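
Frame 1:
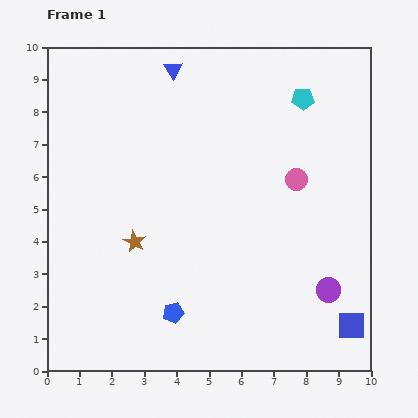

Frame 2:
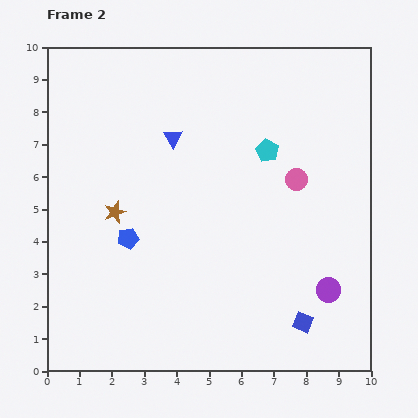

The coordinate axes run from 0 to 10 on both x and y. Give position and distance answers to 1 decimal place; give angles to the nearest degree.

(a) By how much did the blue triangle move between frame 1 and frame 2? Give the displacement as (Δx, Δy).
(0.0, -2.1)

The blue triangle was at (3.9, 9.3) in frame 1 and (3.9, 7.2) in frame 2.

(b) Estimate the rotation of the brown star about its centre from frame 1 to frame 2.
25° clockwise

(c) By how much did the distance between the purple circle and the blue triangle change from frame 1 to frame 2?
-1.6

Distance in frame 1: 8.3. Distance in frame 2: 6.7.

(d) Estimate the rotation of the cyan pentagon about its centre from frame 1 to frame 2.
30° clockwise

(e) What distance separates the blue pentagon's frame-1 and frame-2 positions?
2.7

The blue pentagon moved from (3.9, 1.8) to (2.5, 4.1), a distance of √(1.4² + 2.3²) ≈ 2.7.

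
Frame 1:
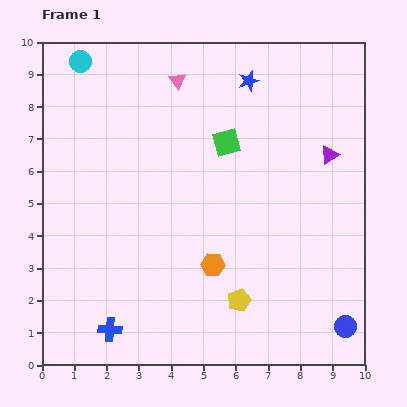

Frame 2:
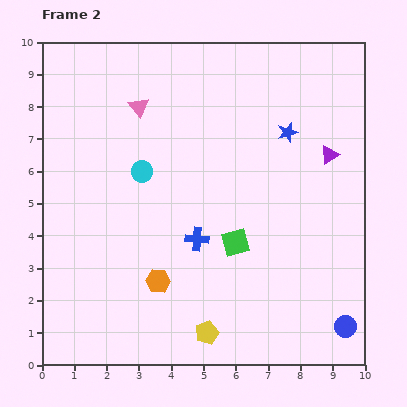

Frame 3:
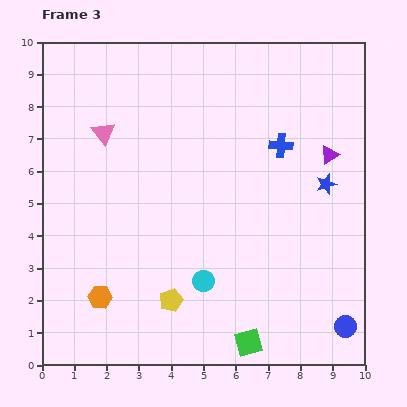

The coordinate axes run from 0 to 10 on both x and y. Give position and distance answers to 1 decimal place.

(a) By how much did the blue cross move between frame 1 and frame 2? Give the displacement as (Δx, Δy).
(2.7, 2.8)

The blue cross was at (2.1, 1.1) in frame 1 and (4.8, 3.9) in frame 2.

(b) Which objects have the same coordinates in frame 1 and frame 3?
the blue circle, the purple triangle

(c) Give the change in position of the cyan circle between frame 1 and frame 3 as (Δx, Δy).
(3.8, -6.8)

The cyan circle was at (1.2, 9.4) in frame 1 and (5.0, 2.6) in frame 3.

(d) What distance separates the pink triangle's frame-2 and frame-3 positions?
1.4

The pink triangle moved from (3.0, 8.0) to (1.9, 7.2), a distance of √(1.1² + 0.8²) ≈ 1.4.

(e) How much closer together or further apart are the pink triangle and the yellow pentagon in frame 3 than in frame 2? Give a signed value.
-1.7

Distance in frame 2: 7.3. Distance in frame 3: 5.6.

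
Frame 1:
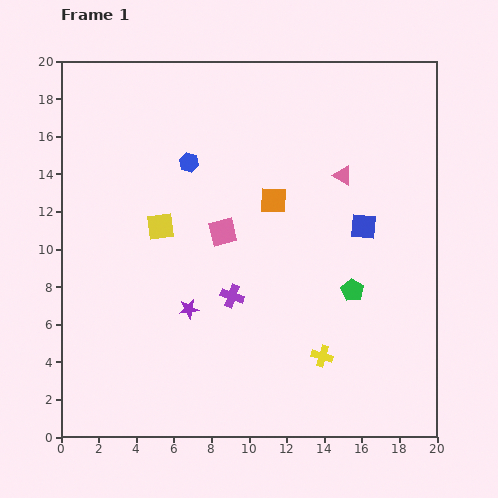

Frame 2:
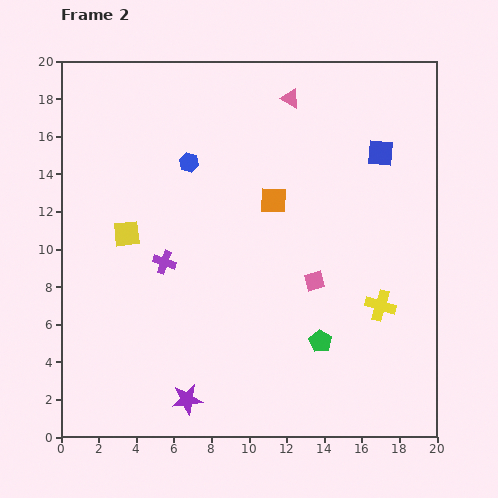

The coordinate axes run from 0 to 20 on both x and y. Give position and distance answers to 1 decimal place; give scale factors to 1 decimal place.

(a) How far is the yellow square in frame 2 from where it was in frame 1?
1.8

The yellow square moved from (5.3, 11.2) to (3.5, 10.8), a distance of √(1.8² + 0.4²) ≈ 1.8.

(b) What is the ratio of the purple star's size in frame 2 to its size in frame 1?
1.6×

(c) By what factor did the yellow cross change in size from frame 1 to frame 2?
1.4×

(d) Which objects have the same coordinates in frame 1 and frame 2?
the blue hexagon, the orange square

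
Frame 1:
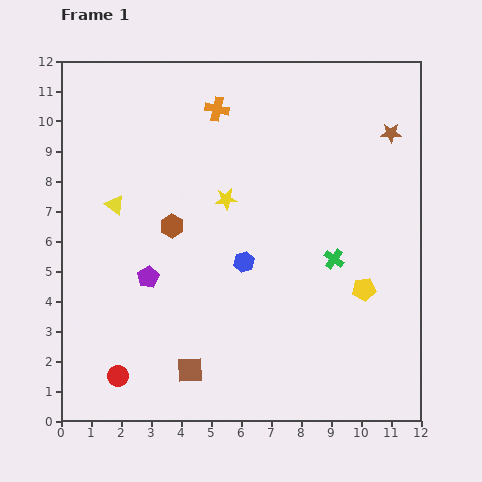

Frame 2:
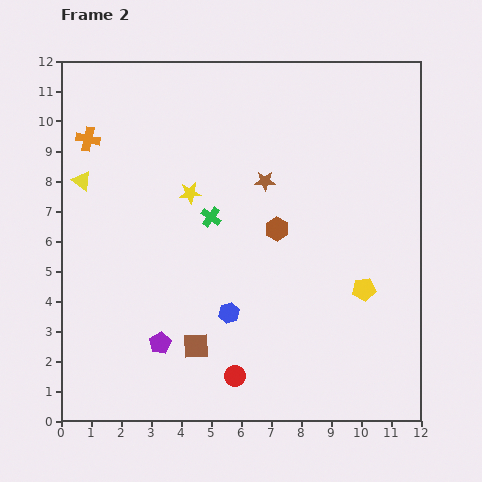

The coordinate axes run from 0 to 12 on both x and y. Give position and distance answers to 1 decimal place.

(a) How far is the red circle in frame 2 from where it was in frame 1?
3.9

The red circle moved from (1.9, 1.5) to (5.8, 1.5), a distance of √(3.9² + 0.0²) ≈ 3.9.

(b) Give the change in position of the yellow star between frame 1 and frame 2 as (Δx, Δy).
(-1.2, 0.2)

The yellow star was at (5.5, 7.4) in frame 1 and (4.3, 7.6) in frame 2.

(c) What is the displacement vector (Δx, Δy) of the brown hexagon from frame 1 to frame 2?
(3.5, -0.1)

The brown hexagon was at (3.7, 6.5) in frame 1 and (7.2, 6.4) in frame 2.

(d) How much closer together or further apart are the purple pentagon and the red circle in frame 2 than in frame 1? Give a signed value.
-0.7

Distance in frame 1: 3.4. Distance in frame 2: 2.7.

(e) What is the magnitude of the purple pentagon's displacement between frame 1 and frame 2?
2.2

The purple pentagon moved from (2.9, 4.8) to (3.3, 2.6), a distance of √(0.4² + 2.2²) ≈ 2.2.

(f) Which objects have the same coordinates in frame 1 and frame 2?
the yellow pentagon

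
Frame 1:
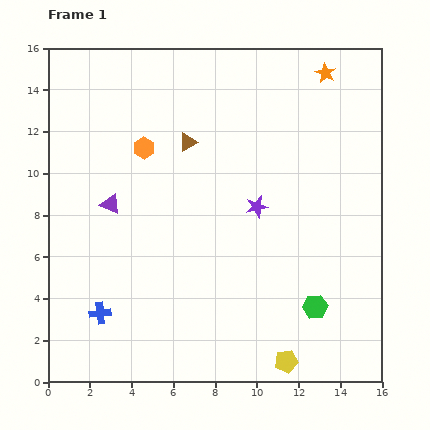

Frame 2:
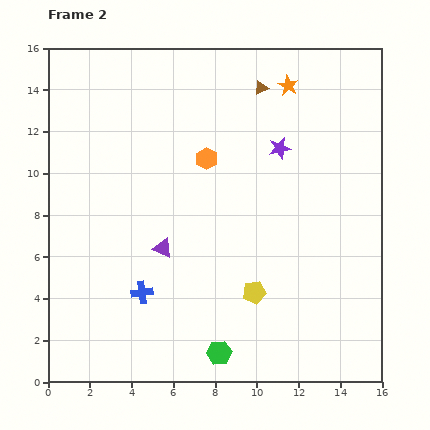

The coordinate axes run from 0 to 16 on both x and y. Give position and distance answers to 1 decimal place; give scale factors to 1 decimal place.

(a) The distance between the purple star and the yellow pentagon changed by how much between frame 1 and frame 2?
-0.5

Distance in frame 1: 7.5. Distance in frame 2: 7.0.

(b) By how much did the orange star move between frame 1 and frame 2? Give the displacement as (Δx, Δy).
(-1.8, -0.6)

The orange star was at (13.3, 14.8) in frame 1 and (11.5, 14.2) in frame 2.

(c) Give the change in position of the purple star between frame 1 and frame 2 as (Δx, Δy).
(1.1, 2.8)

The purple star was at (10.0, 8.4) in frame 1 and (11.1, 11.2) in frame 2.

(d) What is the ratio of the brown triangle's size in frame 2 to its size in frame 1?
0.8×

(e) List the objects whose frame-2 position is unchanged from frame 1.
none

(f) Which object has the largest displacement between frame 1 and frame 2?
the green hexagon

(moved 5.1; next 4.4)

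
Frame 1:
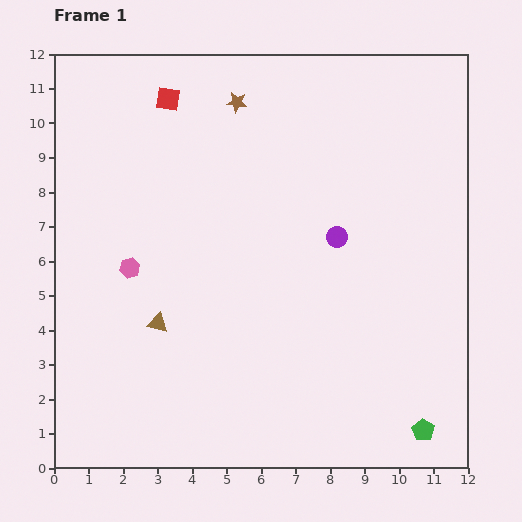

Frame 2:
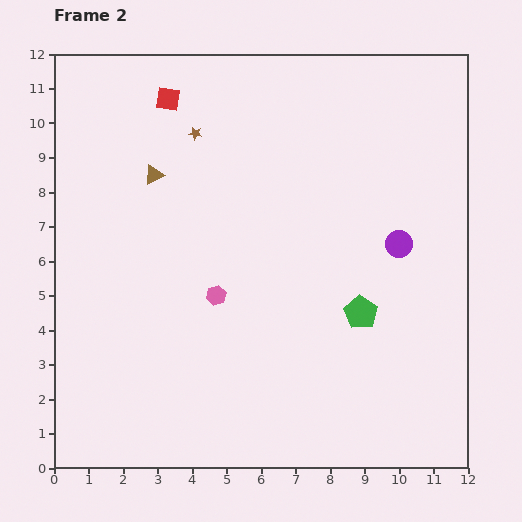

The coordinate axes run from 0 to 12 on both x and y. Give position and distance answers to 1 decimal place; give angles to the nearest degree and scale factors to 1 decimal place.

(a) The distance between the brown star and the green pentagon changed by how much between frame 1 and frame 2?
-3.8

Distance in frame 1: 10.9. Distance in frame 2: 7.1.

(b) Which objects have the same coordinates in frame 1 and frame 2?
the red square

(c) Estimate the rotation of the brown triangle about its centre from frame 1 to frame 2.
39° counter-clockwise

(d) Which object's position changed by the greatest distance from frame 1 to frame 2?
the brown triangle

(moved 4.3; next 3.8)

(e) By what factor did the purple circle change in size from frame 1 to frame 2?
1.3×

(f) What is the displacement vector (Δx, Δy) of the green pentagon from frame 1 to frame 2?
(-1.8, 3.4)

The green pentagon was at (10.7, 1.1) in frame 1 and (8.9, 4.5) in frame 2.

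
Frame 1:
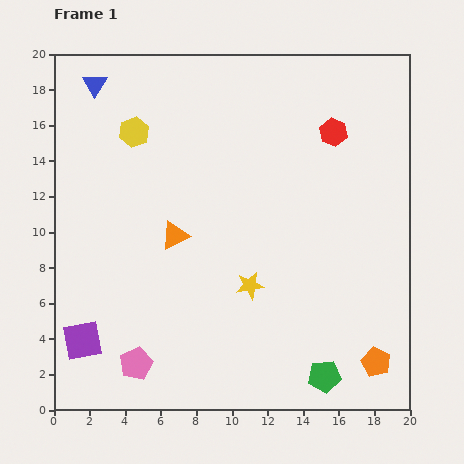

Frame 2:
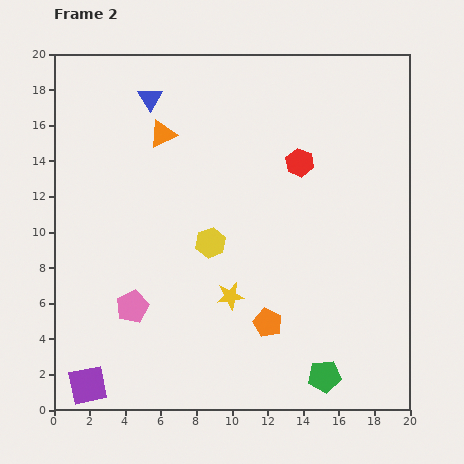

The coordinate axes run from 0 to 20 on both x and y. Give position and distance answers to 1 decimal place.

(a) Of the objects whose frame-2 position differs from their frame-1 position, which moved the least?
the yellow star

(moved 1.3)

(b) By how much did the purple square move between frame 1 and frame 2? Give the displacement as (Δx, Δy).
(0.3, -2.5)

The purple square was at (1.6, 3.9) in frame 1 and (1.9, 1.4) in frame 2.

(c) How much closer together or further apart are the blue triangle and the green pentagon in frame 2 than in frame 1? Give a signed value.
-2.5

Distance in frame 1: 20.9. Distance in frame 2: 18.4.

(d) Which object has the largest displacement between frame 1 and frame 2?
the yellow hexagon

(moved 7.5; next 6.5)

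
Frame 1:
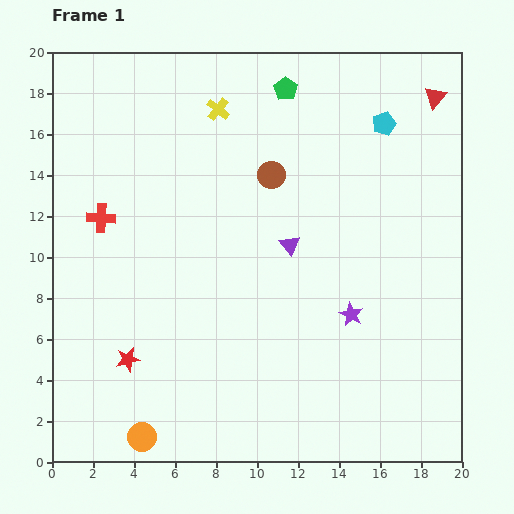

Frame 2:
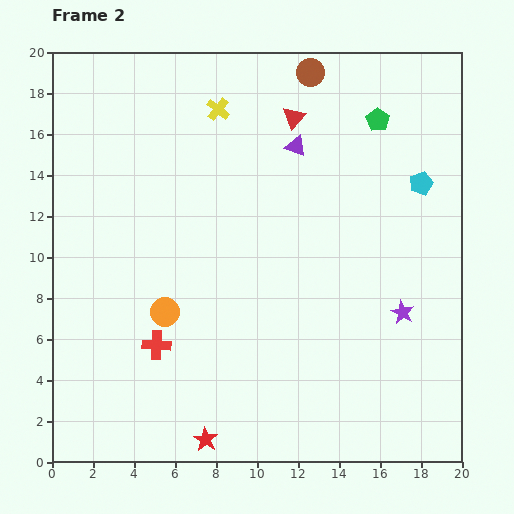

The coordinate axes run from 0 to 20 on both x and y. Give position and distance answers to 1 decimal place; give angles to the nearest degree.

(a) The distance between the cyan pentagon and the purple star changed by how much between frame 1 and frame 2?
-3.0

Distance in frame 1: 9.4. Distance in frame 2: 6.4.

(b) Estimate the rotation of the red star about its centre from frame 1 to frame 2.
28° counter-clockwise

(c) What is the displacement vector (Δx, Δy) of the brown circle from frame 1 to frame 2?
(1.9, 5.0)

The brown circle was at (10.7, 14.0) in frame 1 and (12.6, 19.0) in frame 2.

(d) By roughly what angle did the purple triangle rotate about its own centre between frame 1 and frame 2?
32° counter-clockwise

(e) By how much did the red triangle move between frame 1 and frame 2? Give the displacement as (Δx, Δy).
(-6.9, -1.0)

The red triangle was at (18.7, 17.8) in frame 1 and (11.8, 16.8) in frame 2.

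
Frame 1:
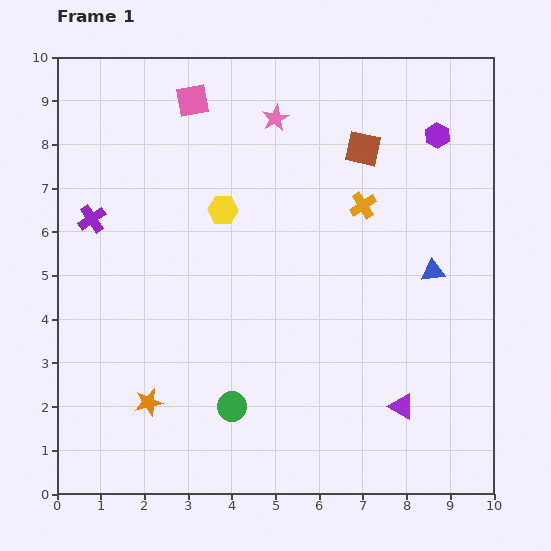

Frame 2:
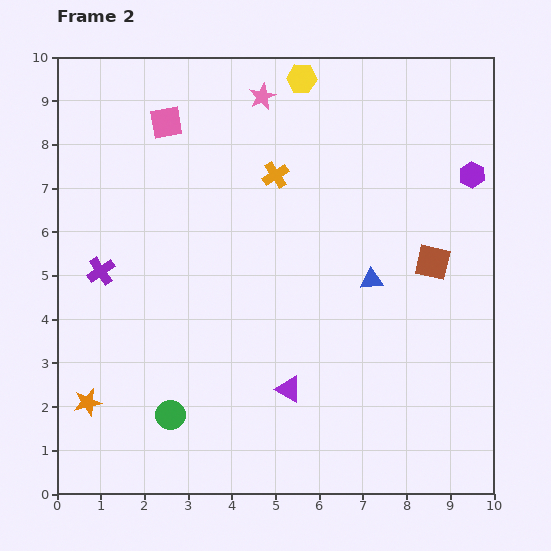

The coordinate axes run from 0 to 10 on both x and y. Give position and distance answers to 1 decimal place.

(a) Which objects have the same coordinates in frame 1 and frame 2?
none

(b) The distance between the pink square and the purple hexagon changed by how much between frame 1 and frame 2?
+1.4

Distance in frame 1: 5.7. Distance in frame 2: 7.1.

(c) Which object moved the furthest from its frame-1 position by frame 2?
the yellow hexagon

(moved 3.5; next 3.1)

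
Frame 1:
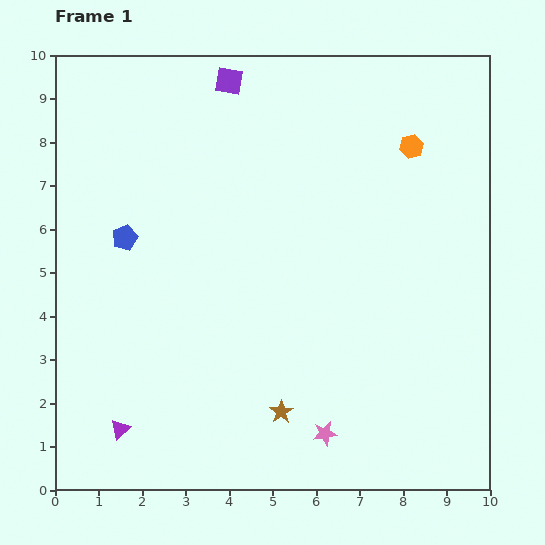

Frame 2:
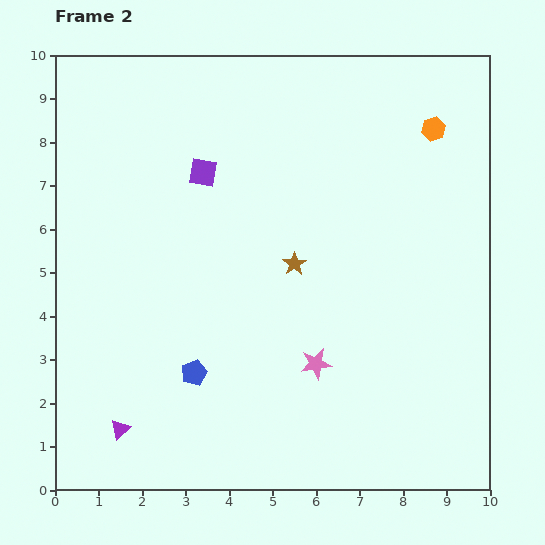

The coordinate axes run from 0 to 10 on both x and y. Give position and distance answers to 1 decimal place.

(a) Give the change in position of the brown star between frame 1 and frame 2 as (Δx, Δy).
(0.3, 3.4)

The brown star was at (5.2, 1.8) in frame 1 and (5.5, 5.2) in frame 2.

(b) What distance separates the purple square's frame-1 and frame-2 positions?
2.2

The purple square moved from (4.0, 9.4) to (3.4, 7.3), a distance of √(0.6² + 2.1²) ≈ 2.2.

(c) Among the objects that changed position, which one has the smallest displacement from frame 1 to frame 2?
the orange hexagon

(moved 0.6)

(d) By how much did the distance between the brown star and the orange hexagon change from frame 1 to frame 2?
-2.3

Distance in frame 1: 6.8. Distance in frame 2: 4.5.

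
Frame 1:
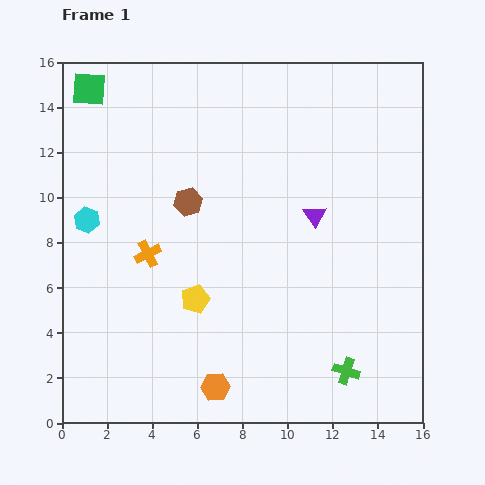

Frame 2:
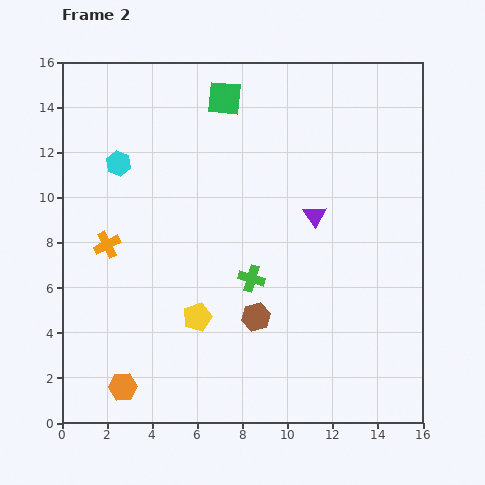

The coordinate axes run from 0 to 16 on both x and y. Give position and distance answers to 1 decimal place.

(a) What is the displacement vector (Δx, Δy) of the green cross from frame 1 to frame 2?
(-4.2, 4.1)

The green cross was at (12.6, 2.3) in frame 1 and (8.4, 6.4) in frame 2.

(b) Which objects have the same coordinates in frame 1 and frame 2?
the purple triangle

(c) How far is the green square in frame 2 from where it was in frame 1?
6.0

The green square moved from (1.2, 14.8) to (7.2, 14.4), a distance of √(6.0² + 0.4²) ≈ 6.0.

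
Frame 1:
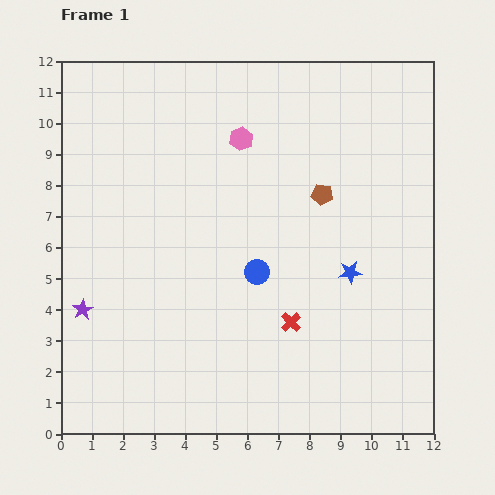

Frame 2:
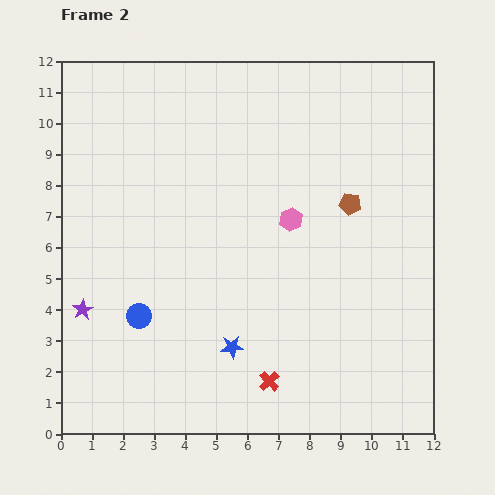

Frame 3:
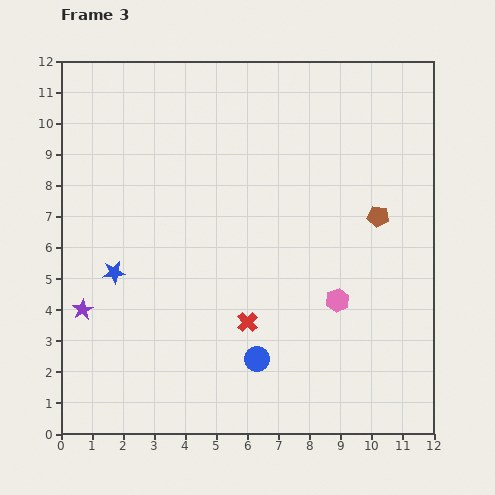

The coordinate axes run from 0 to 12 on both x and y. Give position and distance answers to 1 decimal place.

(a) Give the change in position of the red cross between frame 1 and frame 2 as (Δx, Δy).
(-0.7, -1.9)

The red cross was at (7.4, 3.6) in frame 1 and (6.7, 1.7) in frame 2.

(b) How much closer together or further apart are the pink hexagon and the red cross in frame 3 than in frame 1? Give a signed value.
-3.1

Distance in frame 1: 6.1. Distance in frame 3: 3.0.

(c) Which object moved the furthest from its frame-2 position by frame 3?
the blue star

(moved 4.5; next 4.0)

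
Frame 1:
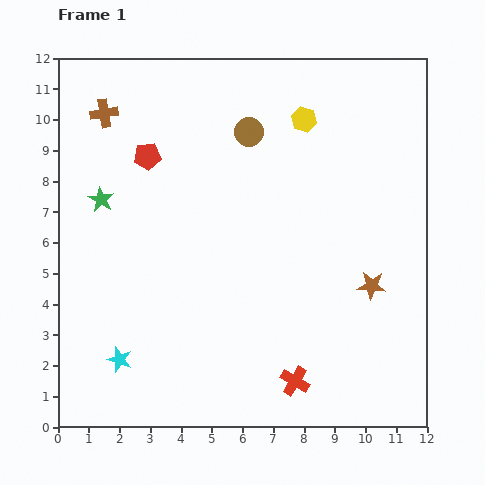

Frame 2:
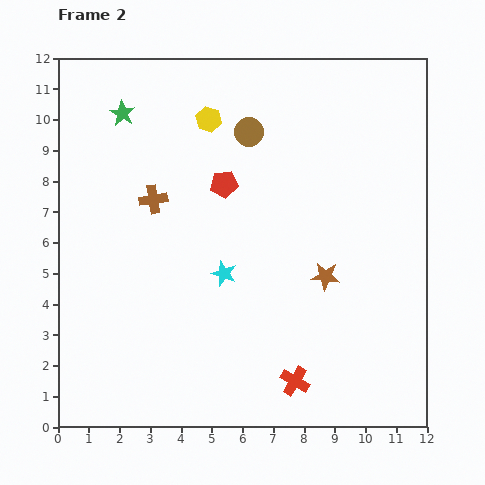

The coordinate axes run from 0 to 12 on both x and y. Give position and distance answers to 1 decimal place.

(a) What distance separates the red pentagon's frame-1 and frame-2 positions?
2.7

The red pentagon moved from (2.9, 8.8) to (5.4, 7.9), a distance of √(2.5² + 0.9²) ≈ 2.7.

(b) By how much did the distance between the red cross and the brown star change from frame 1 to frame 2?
-0.5

Distance in frame 1: 4.0. Distance in frame 2: 3.5.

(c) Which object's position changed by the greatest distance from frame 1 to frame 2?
the cyan star

(moved 4.4; next 3.2)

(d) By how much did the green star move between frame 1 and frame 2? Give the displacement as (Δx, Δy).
(0.7, 2.8)

The green star was at (1.4, 7.4) in frame 1 and (2.1, 10.2) in frame 2.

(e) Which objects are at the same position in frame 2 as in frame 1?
the red cross, the brown circle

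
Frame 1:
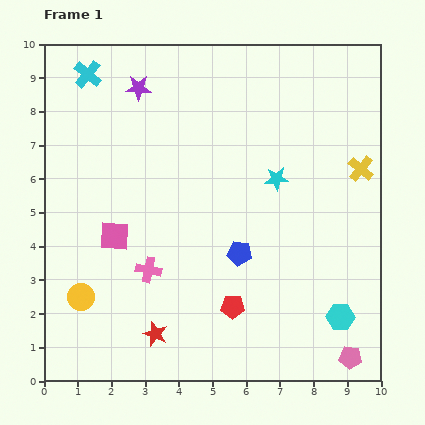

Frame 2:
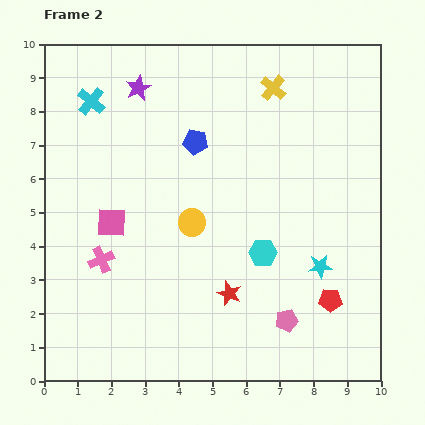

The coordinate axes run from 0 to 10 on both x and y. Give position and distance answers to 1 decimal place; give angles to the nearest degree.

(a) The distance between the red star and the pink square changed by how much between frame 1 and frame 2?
+1.0

Distance in frame 1: 3.1. Distance in frame 2: 4.1.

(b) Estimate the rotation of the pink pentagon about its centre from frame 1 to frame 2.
18° counter-clockwise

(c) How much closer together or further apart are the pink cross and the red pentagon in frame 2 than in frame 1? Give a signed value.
+4.2

Distance in frame 1: 2.7. Distance in frame 2: 6.9.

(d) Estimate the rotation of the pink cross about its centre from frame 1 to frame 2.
34° counter-clockwise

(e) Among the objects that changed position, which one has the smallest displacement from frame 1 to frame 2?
the pink square

(moved 0.4)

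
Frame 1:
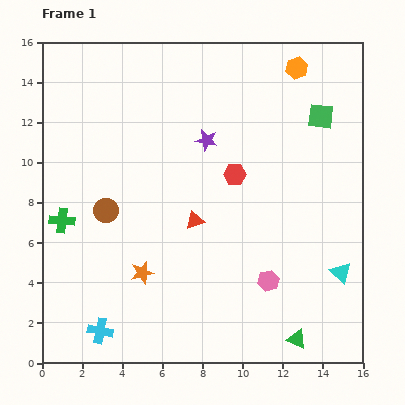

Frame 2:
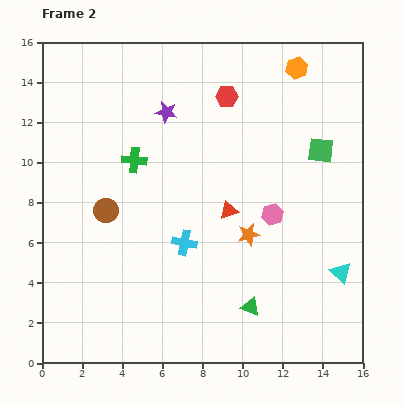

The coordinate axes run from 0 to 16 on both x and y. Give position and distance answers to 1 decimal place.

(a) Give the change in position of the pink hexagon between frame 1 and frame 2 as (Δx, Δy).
(0.2, 3.3)

The pink hexagon was at (11.3, 4.1) in frame 1 and (11.5, 7.4) in frame 2.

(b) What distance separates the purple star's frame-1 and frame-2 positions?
2.4

The purple star moved from (8.2, 11.1) to (6.2, 12.5), a distance of √(2.0² + 1.4²) ≈ 2.4.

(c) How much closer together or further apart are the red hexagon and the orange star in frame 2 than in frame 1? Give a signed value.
+0.3

Distance in frame 1: 6.7. Distance in frame 2: 7.0.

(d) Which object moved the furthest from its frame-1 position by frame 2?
the cyan cross

(moved 6.1; next 5.6)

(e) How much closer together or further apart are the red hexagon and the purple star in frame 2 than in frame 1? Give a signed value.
+0.9

Distance in frame 1: 2.2. Distance in frame 2: 3.1.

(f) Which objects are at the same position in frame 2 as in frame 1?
the orange hexagon, the cyan triangle, the brown circle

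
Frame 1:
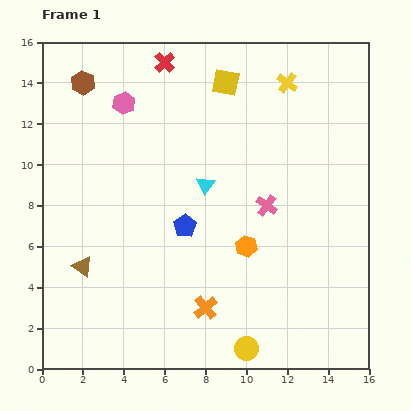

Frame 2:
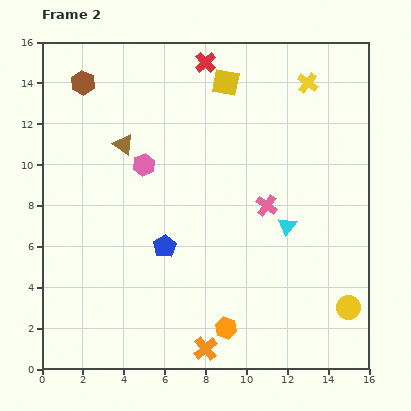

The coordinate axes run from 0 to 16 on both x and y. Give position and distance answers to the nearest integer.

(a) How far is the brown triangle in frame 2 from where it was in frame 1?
6

The brown triangle moved from (2, 5) to (4, 11), a distance of √(2² + 6²) ≈ 6.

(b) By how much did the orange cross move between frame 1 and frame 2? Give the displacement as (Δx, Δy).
(0, -2)

The orange cross was at (8, 3) in frame 1 and (8, 1) in frame 2.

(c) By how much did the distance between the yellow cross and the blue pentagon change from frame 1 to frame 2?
+2

Distance in frame 1: 9. Distance in frame 2: 11.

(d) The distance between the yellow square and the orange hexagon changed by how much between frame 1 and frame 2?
+4

Distance in frame 1: 8. Distance in frame 2: 12.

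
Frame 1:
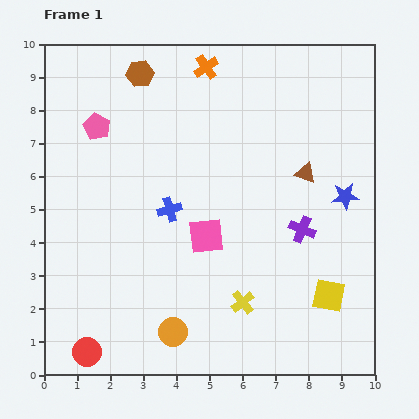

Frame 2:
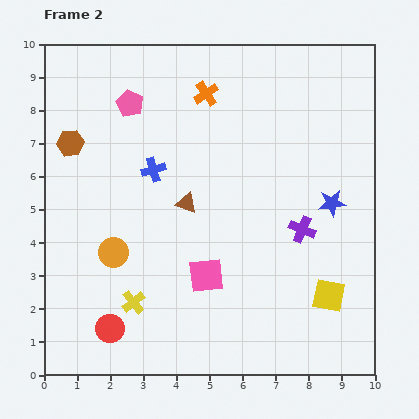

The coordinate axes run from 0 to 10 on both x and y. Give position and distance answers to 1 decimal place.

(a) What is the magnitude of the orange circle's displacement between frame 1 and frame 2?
3.0

The orange circle moved from (3.9, 1.3) to (2.1, 3.7), a distance of √(1.8² + 2.4²) ≈ 3.0.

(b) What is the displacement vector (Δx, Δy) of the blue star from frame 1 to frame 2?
(-0.4, -0.2)

The blue star was at (9.1, 5.4) in frame 1 and (8.7, 5.2) in frame 2.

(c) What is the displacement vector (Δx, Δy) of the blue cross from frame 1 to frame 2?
(-0.5, 1.2)

The blue cross was at (3.8, 5.0) in frame 1 and (3.3, 6.2) in frame 2.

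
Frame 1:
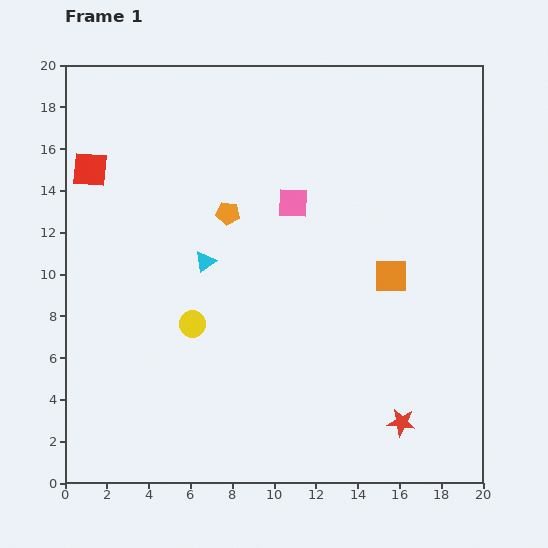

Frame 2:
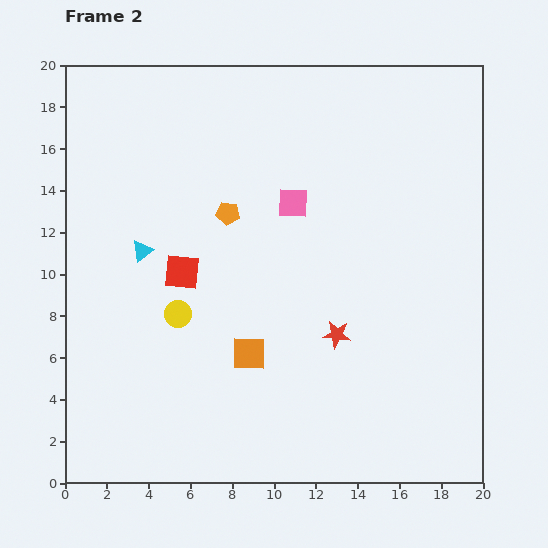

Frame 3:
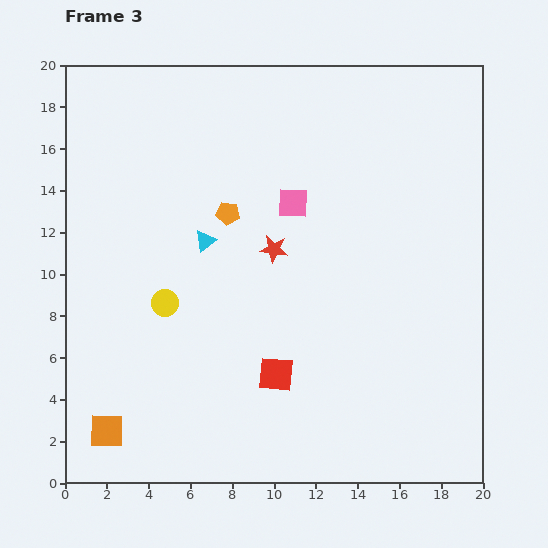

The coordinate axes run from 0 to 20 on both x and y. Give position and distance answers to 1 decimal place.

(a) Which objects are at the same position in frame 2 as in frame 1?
the pink square, the orange pentagon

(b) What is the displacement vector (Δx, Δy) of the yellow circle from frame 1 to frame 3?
(-1.3, 1.0)

The yellow circle was at (6.1, 7.6) in frame 1 and (4.8, 8.6) in frame 3.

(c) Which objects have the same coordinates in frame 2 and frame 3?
the pink square, the orange pentagon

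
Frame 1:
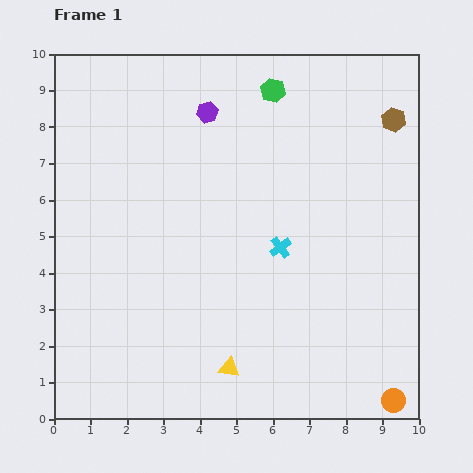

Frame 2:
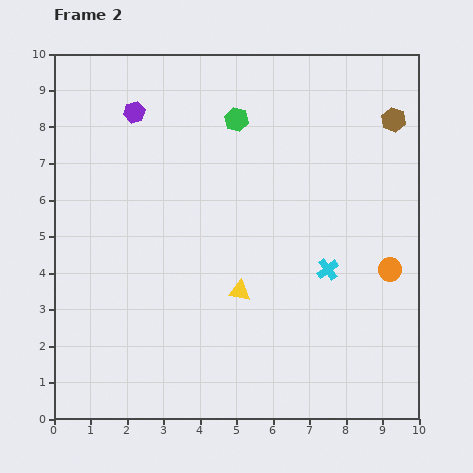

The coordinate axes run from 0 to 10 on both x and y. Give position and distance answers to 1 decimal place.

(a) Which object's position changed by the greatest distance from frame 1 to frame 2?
the orange circle

(moved 3.6; next 2.1)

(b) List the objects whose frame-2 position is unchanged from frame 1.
the brown hexagon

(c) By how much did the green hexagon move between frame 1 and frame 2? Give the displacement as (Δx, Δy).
(-1.0, -0.8)

The green hexagon was at (6.0, 9.0) in frame 1 and (5.0, 8.2) in frame 2.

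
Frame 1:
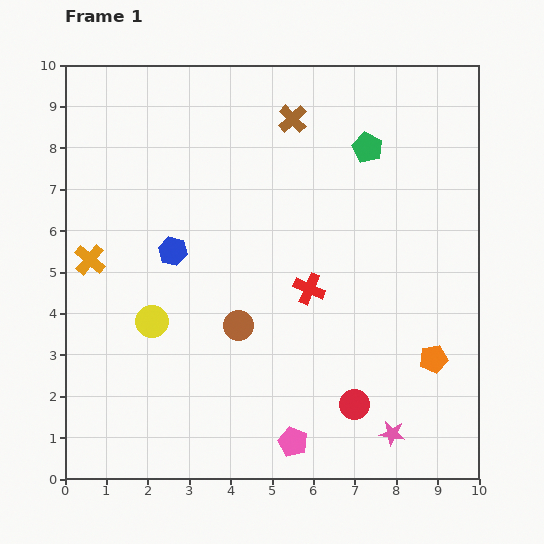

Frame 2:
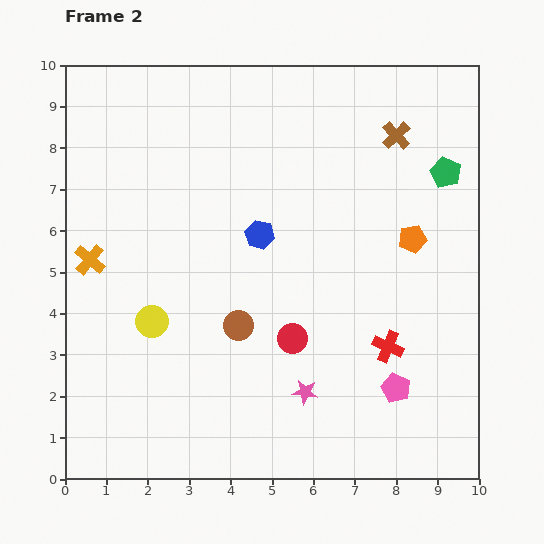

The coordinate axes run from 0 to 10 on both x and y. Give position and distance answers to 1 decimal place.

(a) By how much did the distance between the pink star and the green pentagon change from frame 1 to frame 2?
-0.6

Distance in frame 1: 6.9. Distance in frame 2: 6.3.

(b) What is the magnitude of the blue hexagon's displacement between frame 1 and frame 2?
2.1

The blue hexagon moved from (2.6, 5.5) to (4.7, 5.9), a distance of √(2.1² + 0.4²) ≈ 2.1.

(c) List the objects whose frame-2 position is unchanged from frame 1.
the orange cross, the yellow circle, the brown circle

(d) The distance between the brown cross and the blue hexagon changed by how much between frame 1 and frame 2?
-0.2

Distance in frame 1: 4.3. Distance in frame 2: 4.1.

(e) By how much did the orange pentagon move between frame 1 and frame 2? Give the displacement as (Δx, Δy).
(-0.5, 2.9)

The orange pentagon was at (8.9, 2.9) in frame 1 and (8.4, 5.8) in frame 2.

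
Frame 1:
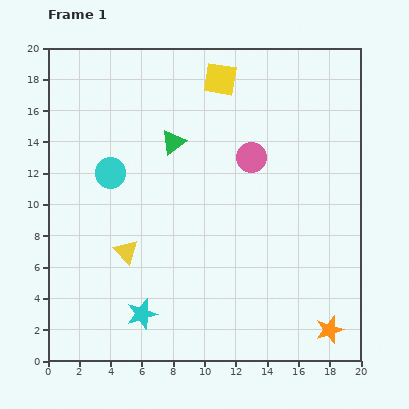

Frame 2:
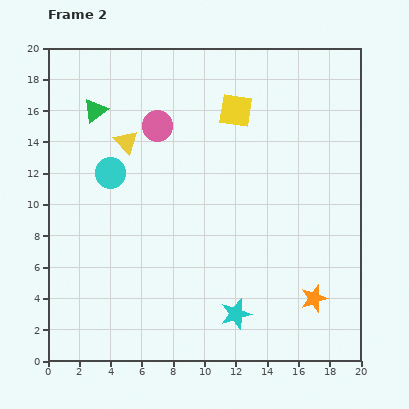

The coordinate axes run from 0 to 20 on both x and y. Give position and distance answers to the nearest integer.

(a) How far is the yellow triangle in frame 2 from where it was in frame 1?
7

The yellow triangle moved from (5, 7) to (5, 14), a distance of √(0² + 7²) ≈ 7.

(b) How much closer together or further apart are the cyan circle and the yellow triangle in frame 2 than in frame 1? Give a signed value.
-3

Distance in frame 1: 5. Distance in frame 2: 2.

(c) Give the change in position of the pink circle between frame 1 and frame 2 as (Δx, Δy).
(-6, 2)

The pink circle was at (13, 13) in frame 1 and (7, 15) in frame 2.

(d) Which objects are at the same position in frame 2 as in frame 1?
the cyan circle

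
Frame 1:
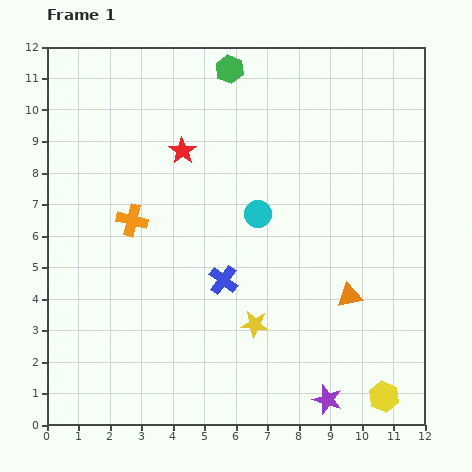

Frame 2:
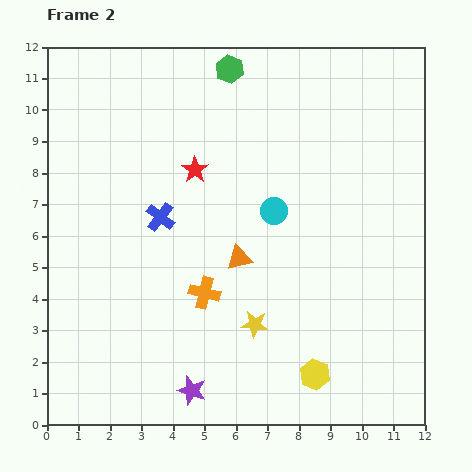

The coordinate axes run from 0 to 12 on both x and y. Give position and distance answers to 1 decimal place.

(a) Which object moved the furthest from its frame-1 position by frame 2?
the purple star

(moved 4.3; next 3.7)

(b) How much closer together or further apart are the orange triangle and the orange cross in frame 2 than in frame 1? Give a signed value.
-5.7

Distance in frame 1: 7.3. Distance in frame 2: 1.6.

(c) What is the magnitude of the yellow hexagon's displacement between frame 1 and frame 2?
2.3

The yellow hexagon moved from (10.7, 0.9) to (8.5, 1.6), a distance of √(2.2² + 0.7²) ≈ 2.3.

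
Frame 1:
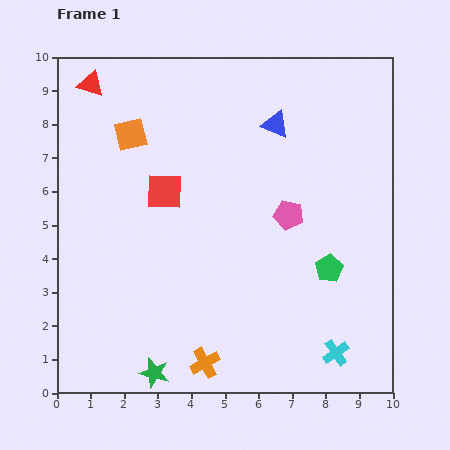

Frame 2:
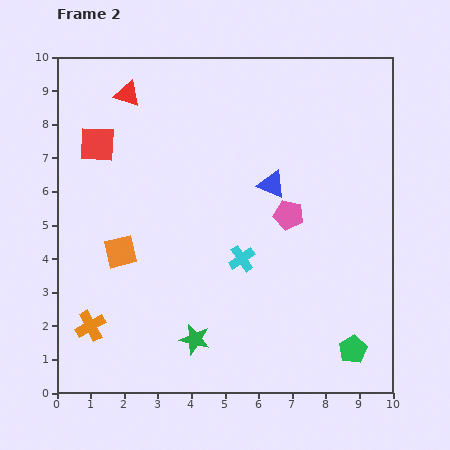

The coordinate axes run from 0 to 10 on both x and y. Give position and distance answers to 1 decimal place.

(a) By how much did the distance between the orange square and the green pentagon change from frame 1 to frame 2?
+0.4

Distance in frame 1: 7.1. Distance in frame 2: 7.5.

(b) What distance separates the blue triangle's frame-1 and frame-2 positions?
1.8

The blue triangle moved from (6.5, 8.0) to (6.4, 6.2), a distance of √(0.1² + 1.8²) ≈ 1.8.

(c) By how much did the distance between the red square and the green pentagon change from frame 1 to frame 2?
+4.3

Distance in frame 1: 5.4. Distance in frame 2: 9.7.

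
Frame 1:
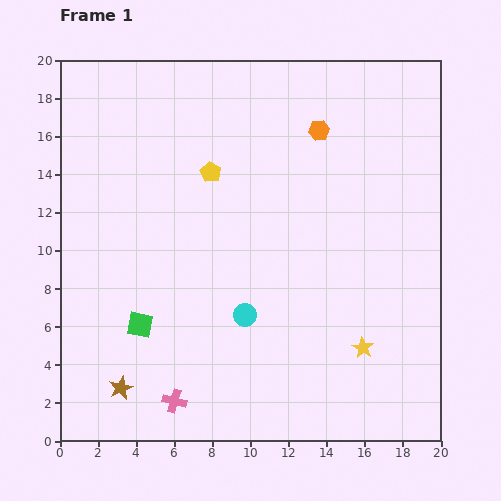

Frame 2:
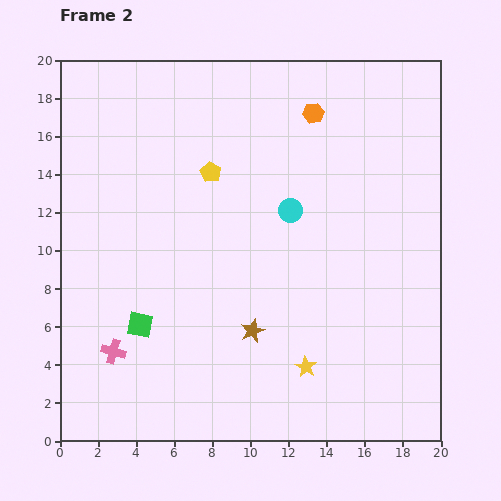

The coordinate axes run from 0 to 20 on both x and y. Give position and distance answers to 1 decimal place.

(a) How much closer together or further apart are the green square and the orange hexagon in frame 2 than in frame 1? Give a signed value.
+0.5

Distance in frame 1: 13.9. Distance in frame 2: 14.4.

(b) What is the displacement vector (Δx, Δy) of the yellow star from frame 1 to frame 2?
(-3.0, -1.0)

The yellow star was at (15.9, 4.9) in frame 1 and (12.9, 3.9) in frame 2.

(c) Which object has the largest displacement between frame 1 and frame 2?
the brown star

(moved 7.5; next 6.0)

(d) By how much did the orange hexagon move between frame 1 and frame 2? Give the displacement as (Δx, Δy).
(-0.3, 0.9)

The orange hexagon was at (13.6, 16.3) in frame 1 and (13.3, 17.2) in frame 2.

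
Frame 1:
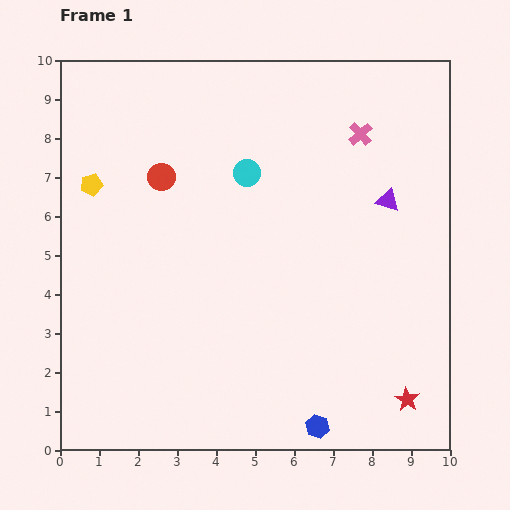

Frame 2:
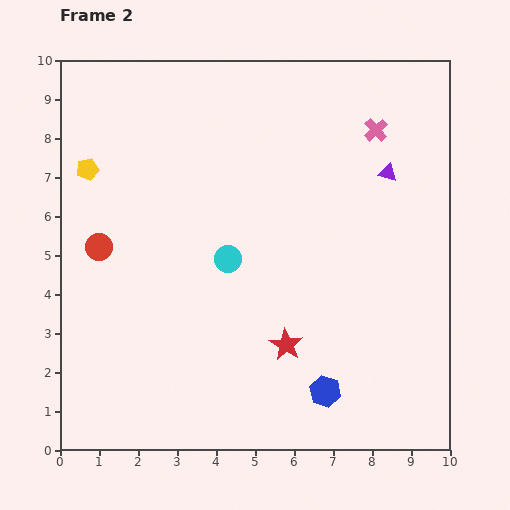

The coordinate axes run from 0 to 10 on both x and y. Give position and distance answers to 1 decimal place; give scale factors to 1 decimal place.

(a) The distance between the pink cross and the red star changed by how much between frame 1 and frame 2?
-0.9

Distance in frame 1: 6.9. Distance in frame 2: 6.0.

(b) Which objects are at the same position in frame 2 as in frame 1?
none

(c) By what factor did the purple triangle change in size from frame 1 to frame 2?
0.8×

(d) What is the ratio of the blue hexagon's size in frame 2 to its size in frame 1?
1.3×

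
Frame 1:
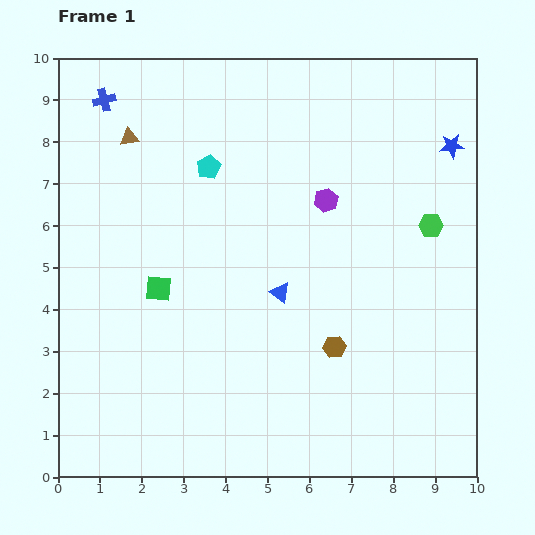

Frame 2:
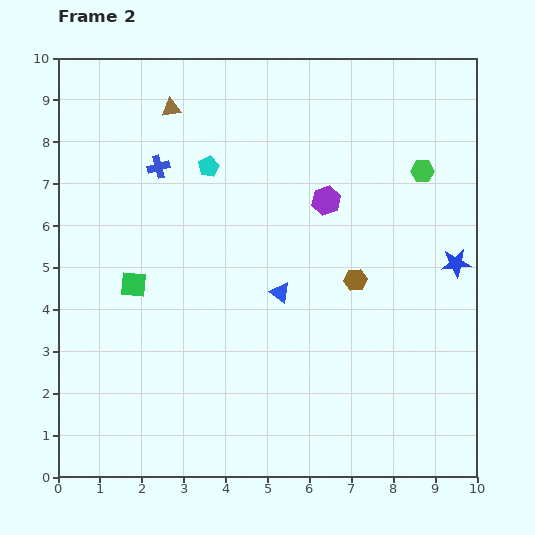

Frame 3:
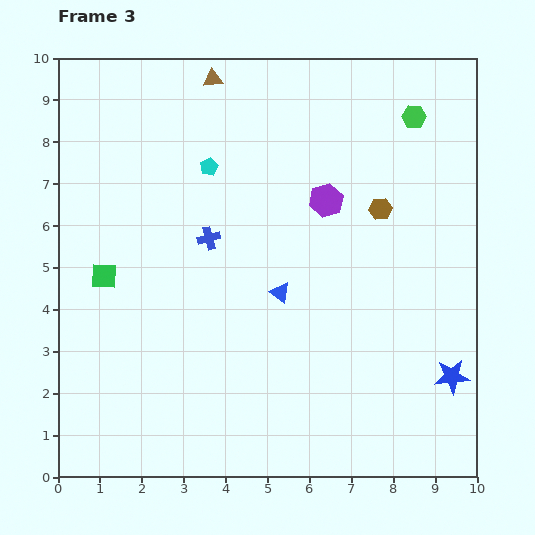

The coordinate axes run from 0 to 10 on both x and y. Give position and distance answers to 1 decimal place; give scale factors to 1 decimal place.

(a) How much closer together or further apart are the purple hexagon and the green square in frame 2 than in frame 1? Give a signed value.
+0.5

Distance in frame 1: 4.5. Distance in frame 2: 5.0.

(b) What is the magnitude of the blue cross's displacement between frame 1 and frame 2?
2.1

The blue cross moved from (1.1, 9.0) to (2.4, 7.4), a distance of √(1.3² + 1.6²) ≈ 2.1.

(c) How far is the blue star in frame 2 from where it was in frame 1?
2.8

The blue star moved from (9.4, 7.9) to (9.5, 5.1), a distance of √(0.1² + 2.8²) ≈ 2.8.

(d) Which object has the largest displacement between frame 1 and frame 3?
the blue star

(moved 5.5; next 4.1)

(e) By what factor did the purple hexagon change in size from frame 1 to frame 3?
1.4×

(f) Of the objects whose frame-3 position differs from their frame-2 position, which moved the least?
the green square

(moved 0.7)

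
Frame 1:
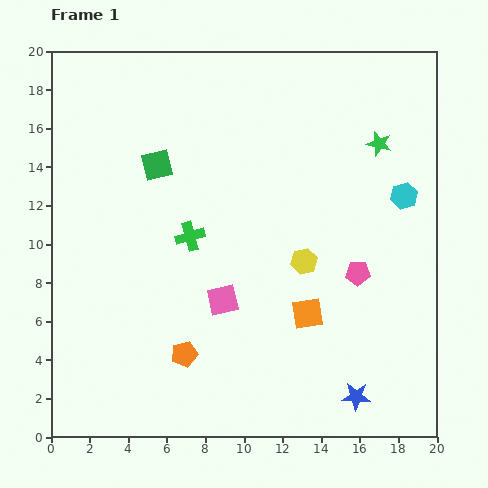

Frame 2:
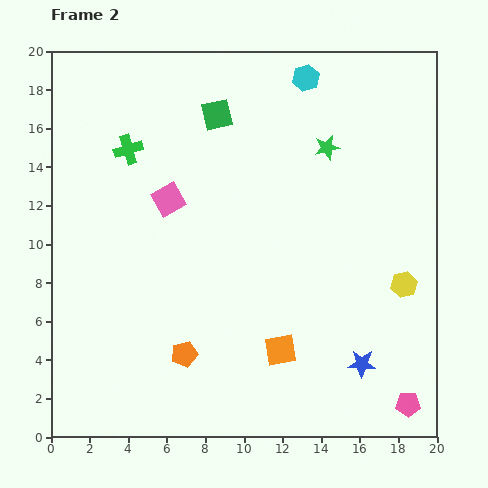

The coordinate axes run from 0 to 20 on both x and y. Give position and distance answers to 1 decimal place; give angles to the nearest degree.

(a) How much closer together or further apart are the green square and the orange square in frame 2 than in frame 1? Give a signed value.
+1.6

Distance in frame 1: 11.0. Distance in frame 2: 12.6.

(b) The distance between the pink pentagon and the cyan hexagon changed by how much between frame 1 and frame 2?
+13.0

Distance in frame 1: 4.7. Distance in frame 2: 17.7.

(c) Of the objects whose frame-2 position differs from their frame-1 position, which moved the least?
the blue star

(moved 1.7)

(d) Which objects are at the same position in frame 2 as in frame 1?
the orange pentagon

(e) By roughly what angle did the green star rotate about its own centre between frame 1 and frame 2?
27° counter-clockwise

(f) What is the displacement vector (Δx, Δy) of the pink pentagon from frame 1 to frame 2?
(2.6, -6.8)

The pink pentagon was at (15.9, 8.5) in frame 1 and (18.5, 1.7) in frame 2.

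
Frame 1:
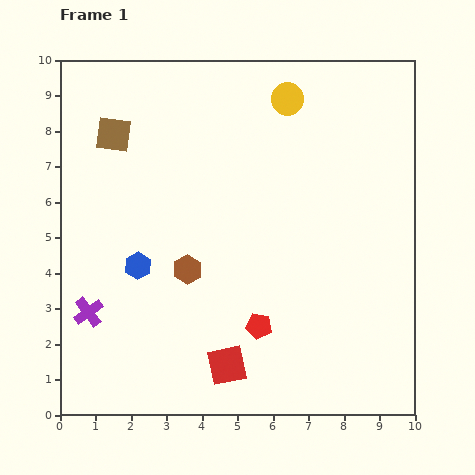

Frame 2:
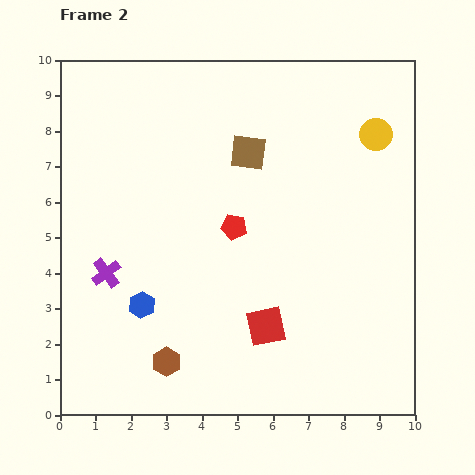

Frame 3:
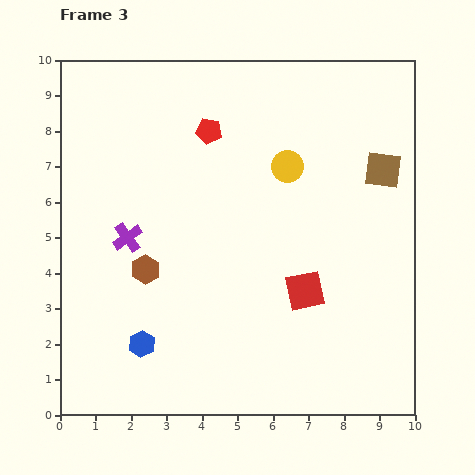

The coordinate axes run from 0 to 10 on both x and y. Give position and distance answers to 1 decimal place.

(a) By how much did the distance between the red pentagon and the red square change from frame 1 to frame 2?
+1.5

Distance in frame 1: 1.4. Distance in frame 2: 2.9.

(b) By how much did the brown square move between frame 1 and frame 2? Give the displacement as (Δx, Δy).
(3.8, -0.5)

The brown square was at (1.5, 7.9) in frame 1 and (5.3, 7.4) in frame 2.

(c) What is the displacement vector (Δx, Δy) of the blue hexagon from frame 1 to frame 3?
(0.1, -2.2)

The blue hexagon was at (2.2, 4.2) in frame 1 and (2.3, 2.0) in frame 3.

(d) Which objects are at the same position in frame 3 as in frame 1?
none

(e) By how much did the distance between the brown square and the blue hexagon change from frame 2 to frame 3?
+3.2

Distance in frame 2: 5.2. Distance in frame 3: 8.4.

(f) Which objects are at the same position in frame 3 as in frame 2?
none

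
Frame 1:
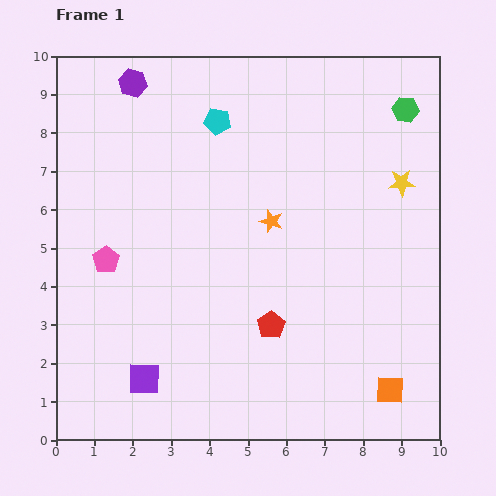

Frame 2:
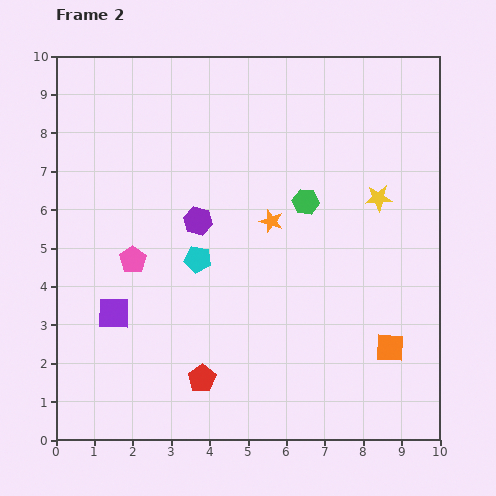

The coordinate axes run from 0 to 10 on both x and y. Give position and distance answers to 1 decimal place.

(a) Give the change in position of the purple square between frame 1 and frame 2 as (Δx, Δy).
(-0.8, 1.7)

The purple square was at (2.3, 1.6) in frame 1 and (1.5, 3.3) in frame 2.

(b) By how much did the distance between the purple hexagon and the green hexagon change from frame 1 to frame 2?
-4.3

Distance in frame 1: 7.1. Distance in frame 2: 2.8.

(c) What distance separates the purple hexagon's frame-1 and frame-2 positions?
4.0

The purple hexagon moved from (2.0, 9.3) to (3.7, 5.7), a distance of √(1.7² + 3.6²) ≈ 4.0.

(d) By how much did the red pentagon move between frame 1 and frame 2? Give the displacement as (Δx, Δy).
(-1.8, -1.4)

The red pentagon was at (5.6, 3.0) in frame 1 and (3.8, 1.6) in frame 2.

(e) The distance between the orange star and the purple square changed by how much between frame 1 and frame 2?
-0.5

Distance in frame 1: 5.3. Distance in frame 2: 4.8.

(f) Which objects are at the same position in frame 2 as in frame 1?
the orange star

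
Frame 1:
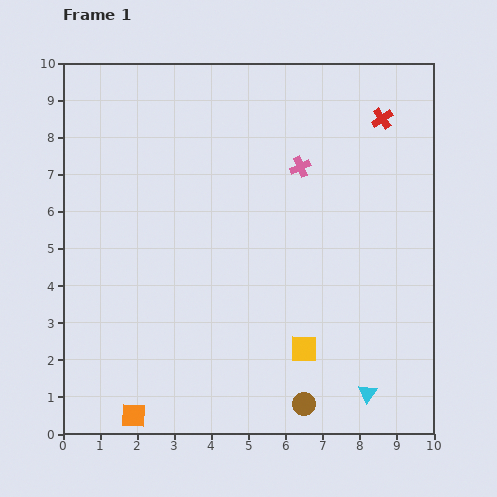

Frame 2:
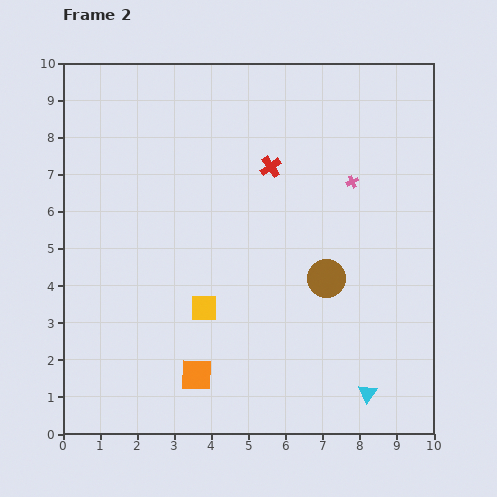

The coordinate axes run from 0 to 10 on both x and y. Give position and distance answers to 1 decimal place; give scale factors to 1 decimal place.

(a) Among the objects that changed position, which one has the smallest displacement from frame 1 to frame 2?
the pink cross

(moved 1.5)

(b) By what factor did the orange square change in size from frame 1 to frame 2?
1.3×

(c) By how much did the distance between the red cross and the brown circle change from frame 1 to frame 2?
-4.6

Distance in frame 1: 8.0. Distance in frame 2: 3.4.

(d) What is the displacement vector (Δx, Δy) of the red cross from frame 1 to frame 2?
(-3.0, -1.3)

The red cross was at (8.6, 8.5) in frame 1 and (5.6, 7.2) in frame 2.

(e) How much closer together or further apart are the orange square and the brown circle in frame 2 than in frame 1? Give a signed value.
-0.2

Distance in frame 1: 4.6. Distance in frame 2: 4.4.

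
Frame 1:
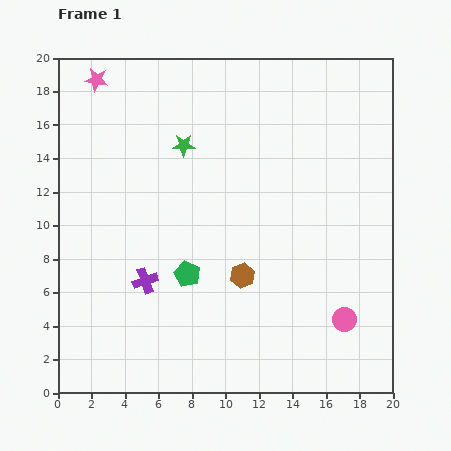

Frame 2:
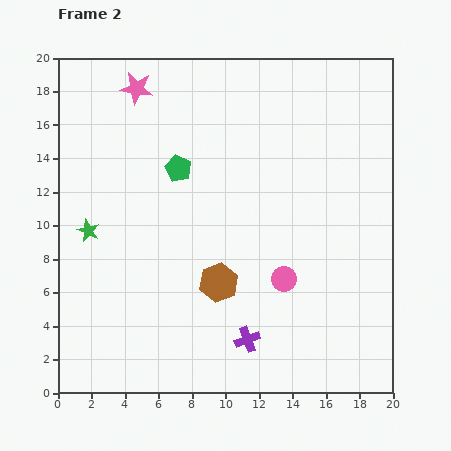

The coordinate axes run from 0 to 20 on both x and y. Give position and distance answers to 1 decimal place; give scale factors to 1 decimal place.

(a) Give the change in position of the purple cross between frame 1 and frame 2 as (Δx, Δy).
(6.1, -3.5)

The purple cross was at (5.2, 6.7) in frame 1 and (11.3, 3.2) in frame 2.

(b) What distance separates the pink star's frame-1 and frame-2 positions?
2.5

The pink star moved from (2.3, 18.7) to (4.7, 18.2), a distance of √(2.4² + 0.5²) ≈ 2.5.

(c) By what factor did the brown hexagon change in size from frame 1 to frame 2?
1.6×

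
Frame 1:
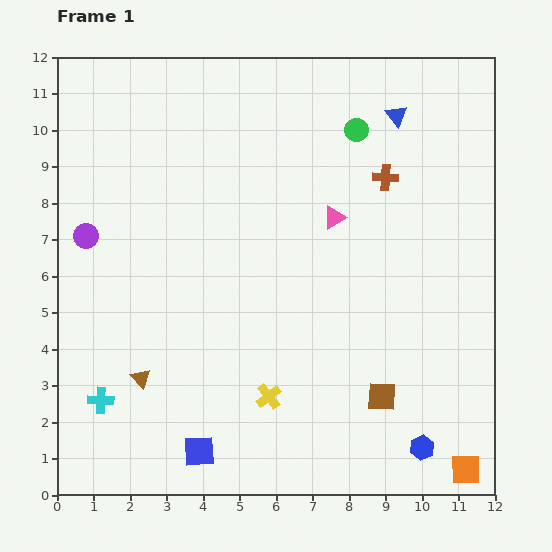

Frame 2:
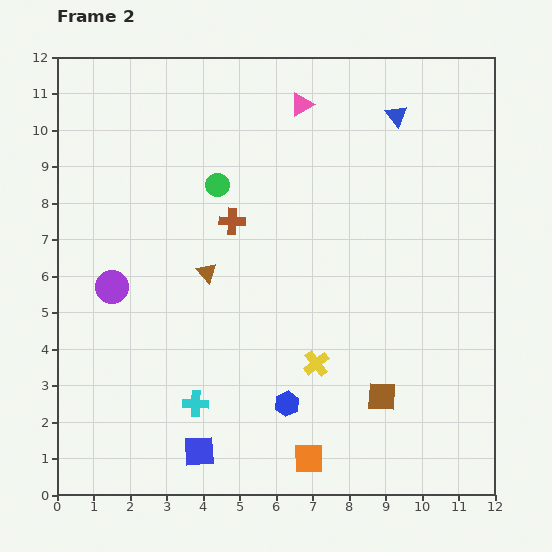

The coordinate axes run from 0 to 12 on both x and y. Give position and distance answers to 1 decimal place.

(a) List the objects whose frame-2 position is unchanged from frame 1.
the blue triangle, the blue square, the brown square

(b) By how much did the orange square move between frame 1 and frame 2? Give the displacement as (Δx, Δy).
(-4.3, 0.3)

The orange square was at (11.2, 0.7) in frame 1 and (6.9, 1.0) in frame 2.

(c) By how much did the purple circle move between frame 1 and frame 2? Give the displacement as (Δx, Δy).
(0.7, -1.4)

The purple circle was at (0.8, 7.1) in frame 1 and (1.5, 5.7) in frame 2.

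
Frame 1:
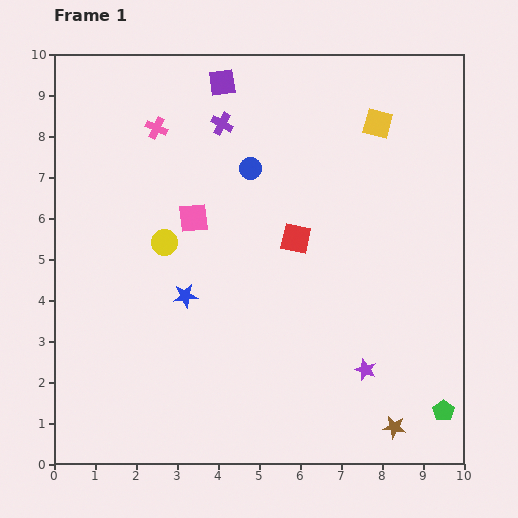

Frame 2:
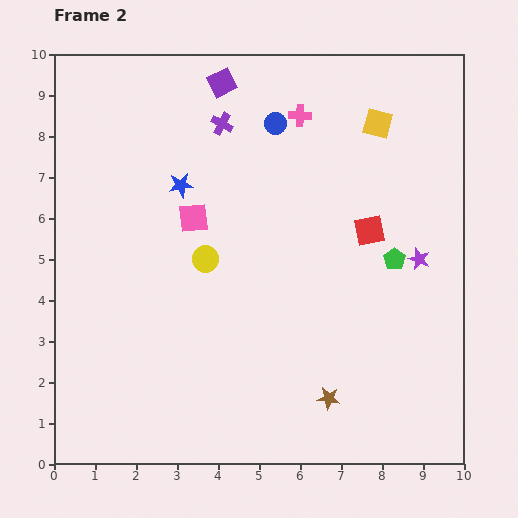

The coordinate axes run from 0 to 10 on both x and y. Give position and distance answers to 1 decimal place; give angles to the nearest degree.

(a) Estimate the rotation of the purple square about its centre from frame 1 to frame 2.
18° counter-clockwise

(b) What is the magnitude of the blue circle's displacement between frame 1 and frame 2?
1.3

The blue circle moved from (4.8, 7.2) to (5.4, 8.3), a distance of √(0.6² + 1.1²) ≈ 1.3.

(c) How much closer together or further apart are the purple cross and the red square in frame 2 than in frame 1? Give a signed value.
+1.1

Distance in frame 1: 3.3. Distance in frame 2: 4.4.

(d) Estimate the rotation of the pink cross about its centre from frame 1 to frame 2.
22° counter-clockwise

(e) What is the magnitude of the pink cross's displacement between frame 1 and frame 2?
3.5

The pink cross moved from (2.5, 8.2) to (6.0, 8.5), a distance of √(3.5² + 0.3²) ≈ 3.5.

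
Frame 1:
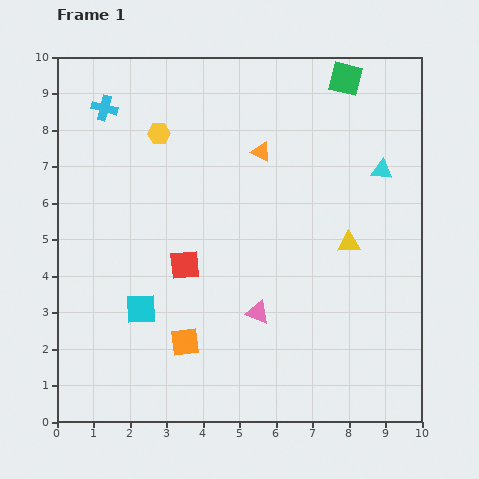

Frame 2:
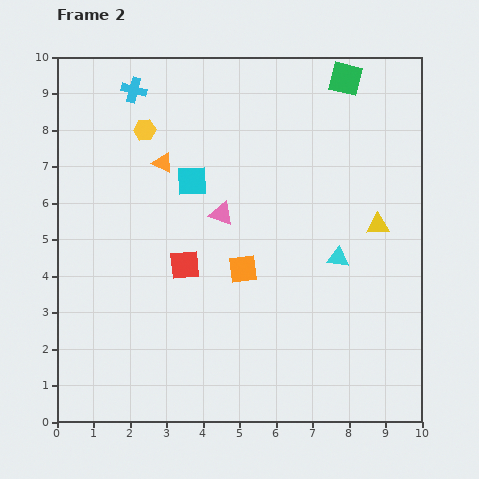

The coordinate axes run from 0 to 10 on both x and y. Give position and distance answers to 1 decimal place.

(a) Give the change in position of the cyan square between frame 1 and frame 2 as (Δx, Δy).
(1.4, 3.5)

The cyan square was at (2.3, 3.1) in frame 1 and (3.7, 6.6) in frame 2.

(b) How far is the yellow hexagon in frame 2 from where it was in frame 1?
0.4

The yellow hexagon moved from (2.8, 7.9) to (2.4, 8.0), a distance of √(0.4² + 0.1²) ≈ 0.4.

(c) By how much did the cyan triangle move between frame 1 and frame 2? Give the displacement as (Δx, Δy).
(-1.2, -2.4)

The cyan triangle was at (8.9, 6.9) in frame 1 and (7.7, 4.5) in frame 2.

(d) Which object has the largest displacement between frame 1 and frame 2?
the cyan square

(moved 3.8; next 2.9)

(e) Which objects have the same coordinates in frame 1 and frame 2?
the green square, the red square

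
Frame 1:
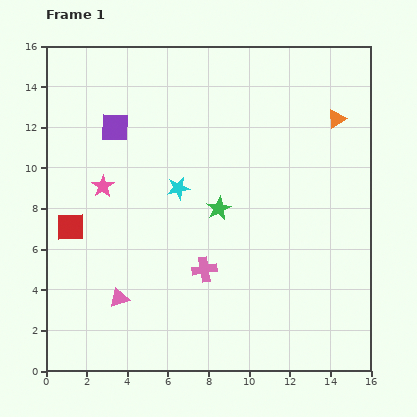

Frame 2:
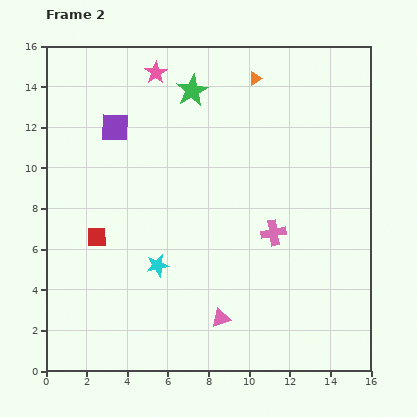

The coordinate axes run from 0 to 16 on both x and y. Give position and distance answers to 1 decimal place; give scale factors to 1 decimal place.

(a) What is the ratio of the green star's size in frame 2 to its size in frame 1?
1.3×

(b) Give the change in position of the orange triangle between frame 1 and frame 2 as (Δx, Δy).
(-4.0, 2.0)

The orange triangle was at (14.3, 12.4) in frame 1 and (10.3, 14.4) in frame 2.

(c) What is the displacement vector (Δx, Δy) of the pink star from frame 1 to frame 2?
(2.6, 5.6)

The pink star was at (2.8, 9.1) in frame 1 and (5.4, 14.7) in frame 2.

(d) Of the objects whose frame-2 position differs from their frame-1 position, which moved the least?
the red square

(moved 1.4)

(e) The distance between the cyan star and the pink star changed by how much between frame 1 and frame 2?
+5.8

Distance in frame 1: 3.7. Distance in frame 2: 9.5.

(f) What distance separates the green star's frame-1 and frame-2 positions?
5.9

The green star moved from (8.5, 8.0) to (7.2, 13.8), a distance of √(1.3² + 5.8²) ≈ 5.9.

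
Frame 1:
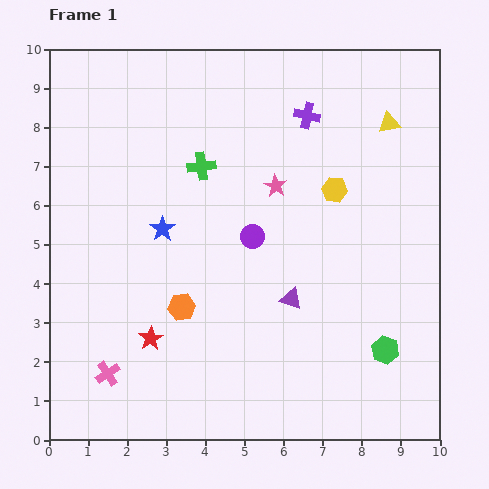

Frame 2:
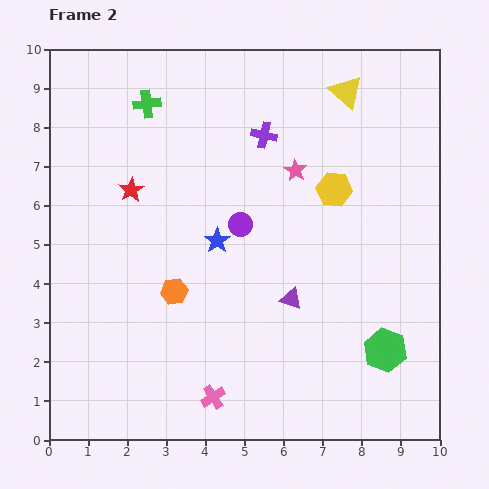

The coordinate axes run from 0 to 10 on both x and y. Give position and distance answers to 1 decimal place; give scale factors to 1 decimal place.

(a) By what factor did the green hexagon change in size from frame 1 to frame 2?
1.6×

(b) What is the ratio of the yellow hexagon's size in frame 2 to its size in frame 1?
1.4×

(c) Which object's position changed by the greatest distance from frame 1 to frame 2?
the red star

(moved 3.8; next 2.8)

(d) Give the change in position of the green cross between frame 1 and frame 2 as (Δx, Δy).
(-1.4, 1.6)

The green cross was at (3.9, 7.0) in frame 1 and (2.5, 8.6) in frame 2.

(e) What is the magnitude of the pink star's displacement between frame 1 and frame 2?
0.6

The pink star moved from (5.8, 6.5) to (6.3, 6.9), a distance of √(0.5² + 0.4²) ≈ 0.6.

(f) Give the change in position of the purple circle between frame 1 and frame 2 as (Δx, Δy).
(-0.3, 0.3)

The purple circle was at (5.2, 5.2) in frame 1 and (4.9, 5.5) in frame 2.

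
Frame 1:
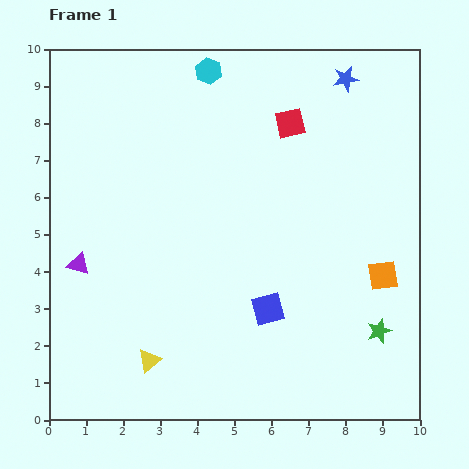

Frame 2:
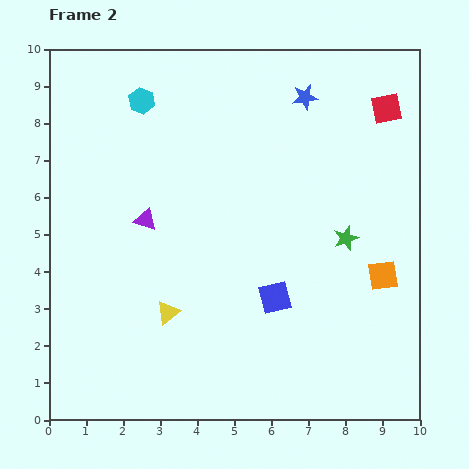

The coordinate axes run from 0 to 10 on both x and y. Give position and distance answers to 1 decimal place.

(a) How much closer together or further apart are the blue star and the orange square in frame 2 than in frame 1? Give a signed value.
-0.2

Distance in frame 1: 5.4. Distance in frame 2: 5.2.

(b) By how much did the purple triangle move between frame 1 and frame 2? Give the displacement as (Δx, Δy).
(1.8, 1.2)

The purple triangle was at (0.8, 4.2) in frame 1 and (2.6, 5.4) in frame 2.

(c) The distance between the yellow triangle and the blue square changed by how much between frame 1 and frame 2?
-0.6

Distance in frame 1: 3.5. Distance in frame 2: 2.9.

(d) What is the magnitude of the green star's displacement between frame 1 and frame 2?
2.7

The green star moved from (8.9, 2.4) to (8.0, 4.9), a distance of √(0.9² + 2.5²) ≈ 2.7.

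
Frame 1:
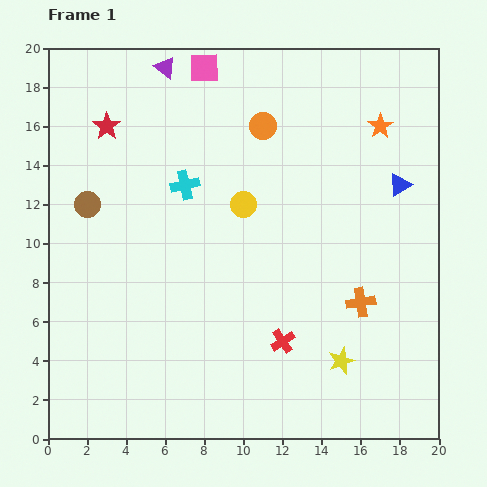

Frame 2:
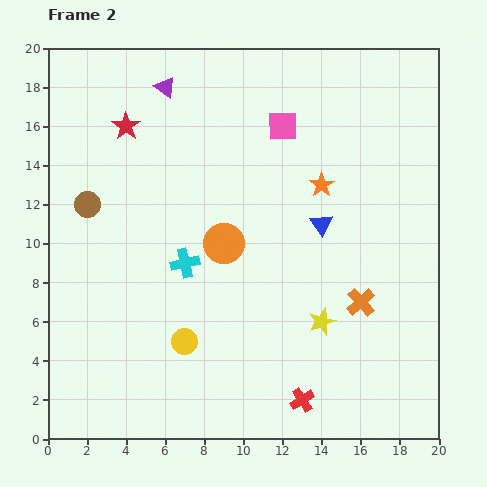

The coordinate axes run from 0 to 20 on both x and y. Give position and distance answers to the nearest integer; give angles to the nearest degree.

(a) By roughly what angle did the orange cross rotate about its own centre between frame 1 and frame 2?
33° counter-clockwise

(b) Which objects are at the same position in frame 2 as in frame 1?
the orange cross, the brown circle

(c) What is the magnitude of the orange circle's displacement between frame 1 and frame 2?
6

The orange circle moved from (11, 16) to (9, 10), a distance of √(2² + 6²) ≈ 6.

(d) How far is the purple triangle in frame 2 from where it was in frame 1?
1

The purple triangle moved from (6, 19) to (6, 18), a distance of √(0² + 1²) ≈ 1.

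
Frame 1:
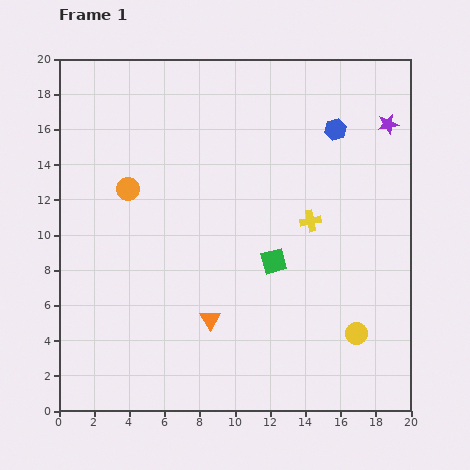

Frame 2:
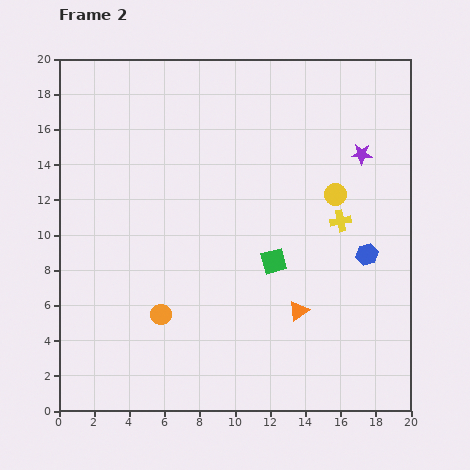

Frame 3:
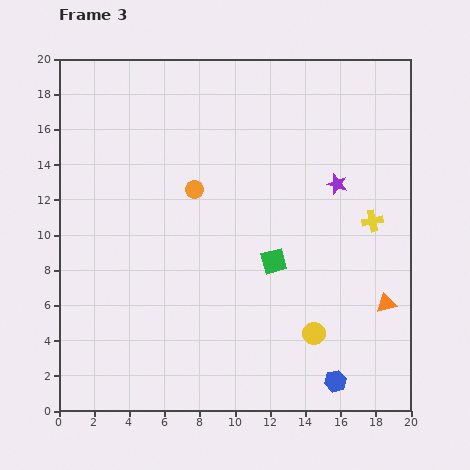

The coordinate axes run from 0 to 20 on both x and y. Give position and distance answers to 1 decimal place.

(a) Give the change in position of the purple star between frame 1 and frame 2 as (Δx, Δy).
(-1.5, -1.7)

The purple star was at (18.7, 16.3) in frame 1 and (17.2, 14.6) in frame 2.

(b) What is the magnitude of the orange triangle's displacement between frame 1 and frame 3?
10.0

The orange triangle moved from (8.6, 5.2) to (18.6, 6.1), a distance of √(10.0² + 0.9²) ≈ 10.0.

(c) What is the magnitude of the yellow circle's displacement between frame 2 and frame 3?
8.0

The yellow circle moved from (15.7, 12.3) to (14.5, 4.4), a distance of √(1.2² + 7.9²) ≈ 8.0.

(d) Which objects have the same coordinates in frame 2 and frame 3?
the green square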